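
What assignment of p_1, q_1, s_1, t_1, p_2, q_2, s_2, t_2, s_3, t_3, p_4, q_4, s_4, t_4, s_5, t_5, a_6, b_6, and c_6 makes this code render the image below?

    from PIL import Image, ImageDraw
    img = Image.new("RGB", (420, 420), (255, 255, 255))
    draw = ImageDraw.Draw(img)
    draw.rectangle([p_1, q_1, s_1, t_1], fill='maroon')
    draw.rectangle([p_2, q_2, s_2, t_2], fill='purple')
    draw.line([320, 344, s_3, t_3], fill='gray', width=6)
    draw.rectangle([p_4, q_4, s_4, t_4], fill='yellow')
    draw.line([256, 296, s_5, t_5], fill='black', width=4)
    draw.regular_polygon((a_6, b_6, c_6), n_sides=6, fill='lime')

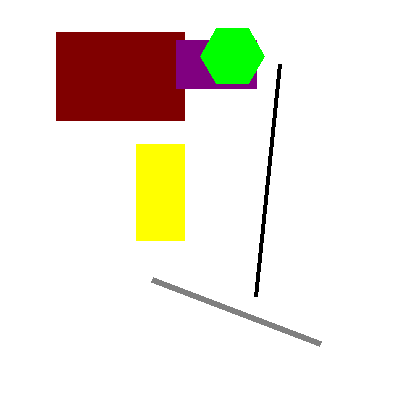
p_1 = 56, q_1 = 32, s_1 = 184, t_1 = 120, p_2 = 176, q_2 = 40, s_2 = 256, t_2 = 88, s_3 = 152, t_3 = 280, p_4 = 136, q_4 = 144, s_4 = 184, t_4 = 240, s_5 = 280, t_5 = 64, a_6 = 232, b_6 = 56, c_6 = 32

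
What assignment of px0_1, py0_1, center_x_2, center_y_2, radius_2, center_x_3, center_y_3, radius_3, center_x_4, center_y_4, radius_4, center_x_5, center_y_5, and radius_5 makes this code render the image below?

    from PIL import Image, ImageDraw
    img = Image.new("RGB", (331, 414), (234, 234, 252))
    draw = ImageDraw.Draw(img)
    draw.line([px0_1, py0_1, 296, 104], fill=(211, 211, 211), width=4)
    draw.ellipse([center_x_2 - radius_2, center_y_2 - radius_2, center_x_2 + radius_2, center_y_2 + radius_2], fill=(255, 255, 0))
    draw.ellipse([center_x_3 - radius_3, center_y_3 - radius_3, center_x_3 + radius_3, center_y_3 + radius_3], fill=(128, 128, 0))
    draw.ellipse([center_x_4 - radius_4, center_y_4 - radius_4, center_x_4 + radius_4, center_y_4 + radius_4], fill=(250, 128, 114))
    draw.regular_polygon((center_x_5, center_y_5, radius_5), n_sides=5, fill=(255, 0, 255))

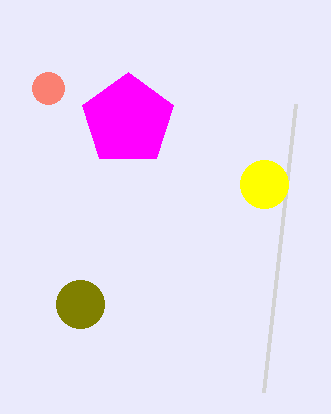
px0_1 = 264
py0_1 = 392
center_x_2 = 264
center_y_2 = 184
radius_2 = 24
center_x_3 = 80
center_y_3 = 304
radius_3 = 24
center_x_4 = 48
center_y_4 = 88
radius_4 = 16
center_x_5 = 128
center_y_5 = 120
radius_5 = 48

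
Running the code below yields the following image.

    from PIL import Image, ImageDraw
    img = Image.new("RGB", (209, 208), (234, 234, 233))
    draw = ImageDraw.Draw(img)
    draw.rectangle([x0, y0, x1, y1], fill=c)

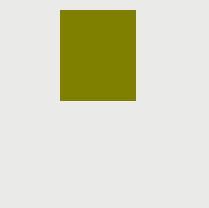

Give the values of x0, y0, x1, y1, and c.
x0 = 60
y0 = 10
x1 = 135
y1 = 100
c = 'olive'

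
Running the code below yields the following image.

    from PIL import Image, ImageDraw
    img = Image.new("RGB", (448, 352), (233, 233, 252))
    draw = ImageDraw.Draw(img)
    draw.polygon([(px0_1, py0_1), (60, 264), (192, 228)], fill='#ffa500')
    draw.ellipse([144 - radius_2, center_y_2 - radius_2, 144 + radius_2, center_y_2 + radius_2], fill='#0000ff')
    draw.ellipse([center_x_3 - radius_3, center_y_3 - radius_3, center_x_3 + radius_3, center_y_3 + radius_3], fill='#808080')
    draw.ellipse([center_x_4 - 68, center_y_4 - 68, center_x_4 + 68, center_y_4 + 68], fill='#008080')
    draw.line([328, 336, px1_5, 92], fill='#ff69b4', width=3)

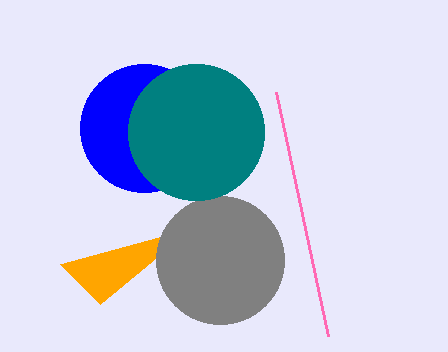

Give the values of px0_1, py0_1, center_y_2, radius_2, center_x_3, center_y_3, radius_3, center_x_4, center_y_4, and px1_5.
px0_1 = 100; py0_1 = 304; center_y_2 = 128; radius_2 = 64; center_x_3 = 220; center_y_3 = 260; radius_3 = 64; center_x_4 = 196; center_y_4 = 132; px1_5 = 276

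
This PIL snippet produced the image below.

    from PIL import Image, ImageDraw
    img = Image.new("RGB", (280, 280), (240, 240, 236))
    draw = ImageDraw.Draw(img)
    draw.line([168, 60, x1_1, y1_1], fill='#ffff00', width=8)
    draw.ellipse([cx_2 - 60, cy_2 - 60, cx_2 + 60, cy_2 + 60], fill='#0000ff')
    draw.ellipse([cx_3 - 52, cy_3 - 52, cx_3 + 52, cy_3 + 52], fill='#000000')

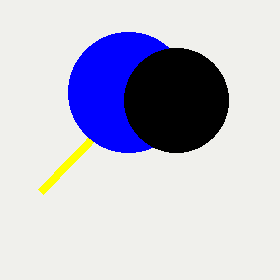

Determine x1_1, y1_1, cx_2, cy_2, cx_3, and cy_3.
x1_1 = 40, y1_1 = 192, cx_2 = 128, cy_2 = 92, cx_3 = 176, cy_3 = 100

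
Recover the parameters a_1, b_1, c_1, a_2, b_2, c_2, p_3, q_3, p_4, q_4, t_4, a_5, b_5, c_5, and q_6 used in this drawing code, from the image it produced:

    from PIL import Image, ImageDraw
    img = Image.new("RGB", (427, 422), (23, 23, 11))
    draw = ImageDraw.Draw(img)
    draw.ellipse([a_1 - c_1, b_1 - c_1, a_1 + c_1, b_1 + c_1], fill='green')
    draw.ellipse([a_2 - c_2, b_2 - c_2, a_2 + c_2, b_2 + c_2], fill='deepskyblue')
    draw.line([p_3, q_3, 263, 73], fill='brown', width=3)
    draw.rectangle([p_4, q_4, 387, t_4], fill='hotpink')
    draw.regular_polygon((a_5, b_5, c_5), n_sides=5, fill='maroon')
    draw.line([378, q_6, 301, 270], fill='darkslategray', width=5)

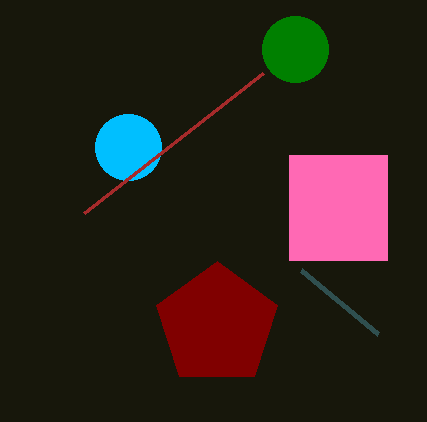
a_1 = 295, b_1 = 49, c_1 = 33, a_2 = 128, b_2 = 147, c_2 = 33, p_3 = 84, q_3 = 213, p_4 = 289, q_4 = 155, t_4 = 260, a_5 = 217, b_5 = 325, c_5 = 64, q_6 = 334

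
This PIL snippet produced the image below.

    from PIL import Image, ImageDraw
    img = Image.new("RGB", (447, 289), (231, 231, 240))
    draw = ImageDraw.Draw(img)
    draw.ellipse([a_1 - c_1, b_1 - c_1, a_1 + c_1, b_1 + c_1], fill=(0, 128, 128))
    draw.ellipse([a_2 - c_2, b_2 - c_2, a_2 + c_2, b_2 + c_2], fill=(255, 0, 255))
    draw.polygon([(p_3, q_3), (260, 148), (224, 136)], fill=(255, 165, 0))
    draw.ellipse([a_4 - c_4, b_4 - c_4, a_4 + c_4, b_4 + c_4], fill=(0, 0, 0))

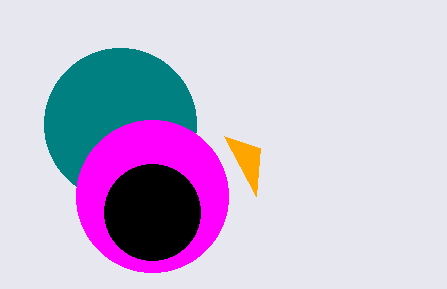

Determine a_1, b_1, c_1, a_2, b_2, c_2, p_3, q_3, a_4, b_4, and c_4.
a_1 = 120
b_1 = 124
c_1 = 76
a_2 = 152
b_2 = 196
c_2 = 76
p_3 = 256
q_3 = 196
a_4 = 152
b_4 = 212
c_4 = 48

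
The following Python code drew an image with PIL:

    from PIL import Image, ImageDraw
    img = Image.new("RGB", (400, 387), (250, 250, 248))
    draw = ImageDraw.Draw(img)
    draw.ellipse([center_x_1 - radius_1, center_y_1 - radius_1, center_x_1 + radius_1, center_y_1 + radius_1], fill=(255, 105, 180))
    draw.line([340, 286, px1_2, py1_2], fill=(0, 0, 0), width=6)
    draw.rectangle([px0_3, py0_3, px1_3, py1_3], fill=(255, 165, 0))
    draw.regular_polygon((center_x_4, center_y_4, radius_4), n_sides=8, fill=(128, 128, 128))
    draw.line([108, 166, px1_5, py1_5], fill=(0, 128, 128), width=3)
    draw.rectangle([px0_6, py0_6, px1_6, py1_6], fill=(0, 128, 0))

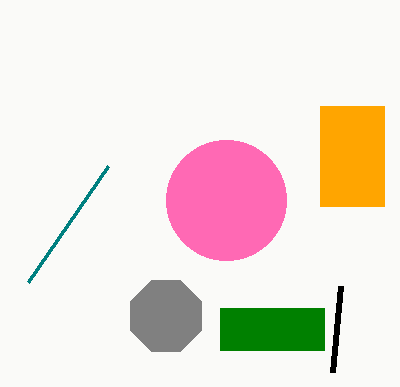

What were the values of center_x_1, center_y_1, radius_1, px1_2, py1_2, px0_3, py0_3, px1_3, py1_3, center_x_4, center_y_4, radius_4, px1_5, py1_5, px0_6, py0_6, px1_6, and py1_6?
center_x_1 = 226, center_y_1 = 200, radius_1 = 60, px1_2 = 332, py1_2 = 372, px0_3 = 320, py0_3 = 106, px1_3 = 384, py1_3 = 206, center_x_4 = 166, center_y_4 = 316, radius_4 = 38, px1_5 = 28, py1_5 = 282, px0_6 = 220, py0_6 = 308, px1_6 = 324, py1_6 = 350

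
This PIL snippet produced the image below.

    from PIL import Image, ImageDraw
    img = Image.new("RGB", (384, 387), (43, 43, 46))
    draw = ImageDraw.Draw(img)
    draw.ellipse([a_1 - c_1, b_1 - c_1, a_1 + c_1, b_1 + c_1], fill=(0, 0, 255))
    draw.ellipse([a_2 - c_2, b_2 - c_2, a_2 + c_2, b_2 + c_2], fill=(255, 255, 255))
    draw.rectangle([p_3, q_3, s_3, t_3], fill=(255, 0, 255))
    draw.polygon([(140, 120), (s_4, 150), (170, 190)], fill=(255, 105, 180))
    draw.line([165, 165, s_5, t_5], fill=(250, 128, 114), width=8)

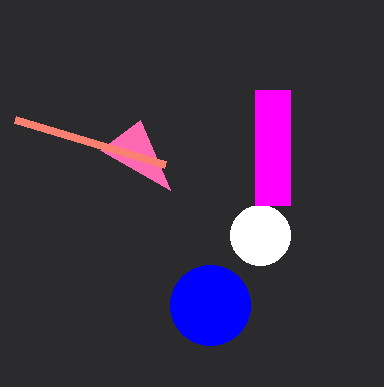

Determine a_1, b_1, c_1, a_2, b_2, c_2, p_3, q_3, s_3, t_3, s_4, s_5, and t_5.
a_1 = 210
b_1 = 305
c_1 = 40
a_2 = 260
b_2 = 235
c_2 = 30
p_3 = 255
q_3 = 90
s_3 = 290
t_3 = 205
s_4 = 100
s_5 = 15
t_5 = 120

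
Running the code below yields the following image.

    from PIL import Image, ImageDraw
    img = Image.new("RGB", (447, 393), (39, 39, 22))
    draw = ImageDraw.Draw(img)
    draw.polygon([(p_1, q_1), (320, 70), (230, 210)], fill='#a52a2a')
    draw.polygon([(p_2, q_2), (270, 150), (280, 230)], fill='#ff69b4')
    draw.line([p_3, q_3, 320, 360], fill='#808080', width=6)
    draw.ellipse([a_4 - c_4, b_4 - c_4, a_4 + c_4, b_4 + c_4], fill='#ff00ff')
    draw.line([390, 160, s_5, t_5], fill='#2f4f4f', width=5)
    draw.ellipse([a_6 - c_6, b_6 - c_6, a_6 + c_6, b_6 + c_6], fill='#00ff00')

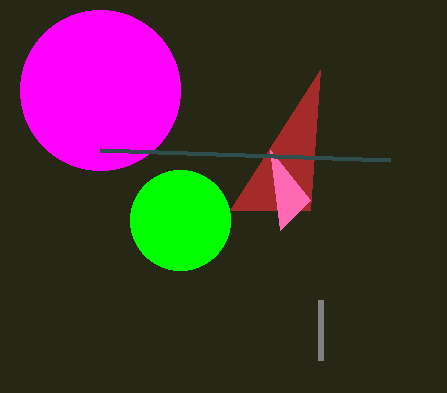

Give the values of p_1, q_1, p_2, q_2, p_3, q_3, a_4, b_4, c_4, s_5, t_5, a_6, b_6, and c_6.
p_1 = 310, q_1 = 210, p_2 = 310, q_2 = 200, p_3 = 320, q_3 = 300, a_4 = 100, b_4 = 90, c_4 = 80, s_5 = 100, t_5 = 150, a_6 = 180, b_6 = 220, c_6 = 50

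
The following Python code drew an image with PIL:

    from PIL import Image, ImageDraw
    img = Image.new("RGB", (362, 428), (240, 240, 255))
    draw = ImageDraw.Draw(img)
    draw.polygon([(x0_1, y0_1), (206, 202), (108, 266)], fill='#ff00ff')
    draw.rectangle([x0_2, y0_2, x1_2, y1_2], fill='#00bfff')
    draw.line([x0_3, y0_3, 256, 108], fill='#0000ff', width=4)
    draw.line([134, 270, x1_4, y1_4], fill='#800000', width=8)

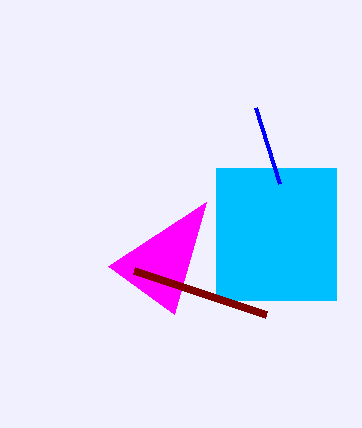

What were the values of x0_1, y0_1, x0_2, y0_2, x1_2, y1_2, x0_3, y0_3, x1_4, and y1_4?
x0_1 = 174
y0_1 = 314
x0_2 = 216
y0_2 = 168
x1_2 = 336
y1_2 = 300
x0_3 = 280
y0_3 = 184
x1_4 = 266
y1_4 = 314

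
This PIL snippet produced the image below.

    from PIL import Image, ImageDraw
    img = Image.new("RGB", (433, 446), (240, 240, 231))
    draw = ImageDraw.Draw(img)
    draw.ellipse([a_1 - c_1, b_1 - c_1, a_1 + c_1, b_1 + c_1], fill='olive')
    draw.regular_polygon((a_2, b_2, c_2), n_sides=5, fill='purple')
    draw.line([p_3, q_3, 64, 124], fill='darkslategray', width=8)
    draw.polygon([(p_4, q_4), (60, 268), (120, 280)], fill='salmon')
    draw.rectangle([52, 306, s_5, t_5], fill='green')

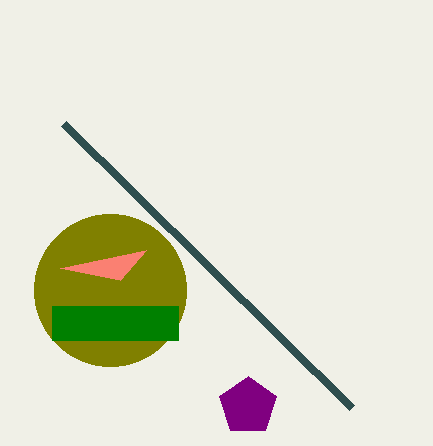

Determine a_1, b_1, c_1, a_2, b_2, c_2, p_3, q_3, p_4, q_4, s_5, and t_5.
a_1 = 110, b_1 = 290, c_1 = 76, a_2 = 248, b_2 = 406, c_2 = 30, p_3 = 352, q_3 = 408, p_4 = 146, q_4 = 250, s_5 = 178, t_5 = 340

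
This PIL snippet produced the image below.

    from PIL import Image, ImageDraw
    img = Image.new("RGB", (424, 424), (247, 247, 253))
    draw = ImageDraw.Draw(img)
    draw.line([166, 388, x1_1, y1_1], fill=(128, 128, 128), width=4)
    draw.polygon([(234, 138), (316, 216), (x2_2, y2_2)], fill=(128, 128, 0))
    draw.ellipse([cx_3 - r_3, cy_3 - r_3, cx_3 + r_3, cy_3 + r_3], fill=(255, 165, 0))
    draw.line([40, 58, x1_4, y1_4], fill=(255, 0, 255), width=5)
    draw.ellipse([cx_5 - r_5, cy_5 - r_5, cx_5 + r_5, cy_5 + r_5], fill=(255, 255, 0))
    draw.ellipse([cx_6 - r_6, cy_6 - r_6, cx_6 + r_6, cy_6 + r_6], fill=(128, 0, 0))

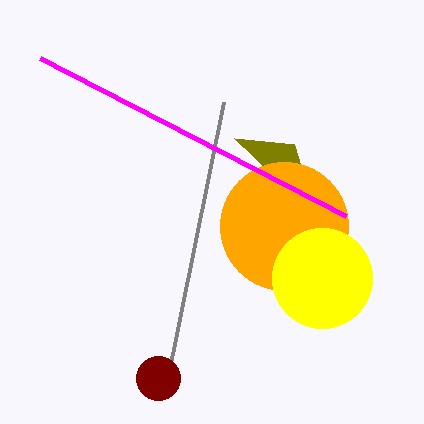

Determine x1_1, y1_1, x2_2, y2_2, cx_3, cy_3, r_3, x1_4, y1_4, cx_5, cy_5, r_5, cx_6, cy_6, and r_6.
x1_1 = 224, y1_1 = 102, x2_2 = 294, y2_2 = 144, cx_3 = 284, cy_3 = 226, r_3 = 64, x1_4 = 346, y1_4 = 216, cx_5 = 322, cy_5 = 278, r_5 = 50, cx_6 = 158, cy_6 = 378, r_6 = 22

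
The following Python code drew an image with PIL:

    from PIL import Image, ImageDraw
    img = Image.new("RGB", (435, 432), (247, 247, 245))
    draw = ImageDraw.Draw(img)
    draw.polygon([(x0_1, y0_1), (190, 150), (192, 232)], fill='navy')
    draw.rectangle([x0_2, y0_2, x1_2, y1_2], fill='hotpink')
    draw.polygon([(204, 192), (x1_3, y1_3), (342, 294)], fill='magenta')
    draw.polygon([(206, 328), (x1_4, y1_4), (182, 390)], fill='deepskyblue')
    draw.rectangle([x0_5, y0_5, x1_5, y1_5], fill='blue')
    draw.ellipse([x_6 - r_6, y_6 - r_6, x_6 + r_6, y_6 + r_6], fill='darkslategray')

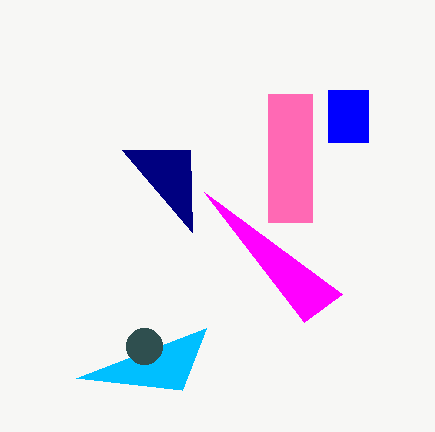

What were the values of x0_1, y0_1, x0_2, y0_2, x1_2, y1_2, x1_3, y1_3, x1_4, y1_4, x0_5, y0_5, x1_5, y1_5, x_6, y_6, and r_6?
x0_1 = 122
y0_1 = 150
x0_2 = 268
y0_2 = 94
x1_2 = 312
y1_2 = 222
x1_3 = 304
y1_3 = 322
x1_4 = 76
y1_4 = 378
x0_5 = 328
y0_5 = 90
x1_5 = 368
y1_5 = 142
x_6 = 144
y_6 = 346
r_6 = 18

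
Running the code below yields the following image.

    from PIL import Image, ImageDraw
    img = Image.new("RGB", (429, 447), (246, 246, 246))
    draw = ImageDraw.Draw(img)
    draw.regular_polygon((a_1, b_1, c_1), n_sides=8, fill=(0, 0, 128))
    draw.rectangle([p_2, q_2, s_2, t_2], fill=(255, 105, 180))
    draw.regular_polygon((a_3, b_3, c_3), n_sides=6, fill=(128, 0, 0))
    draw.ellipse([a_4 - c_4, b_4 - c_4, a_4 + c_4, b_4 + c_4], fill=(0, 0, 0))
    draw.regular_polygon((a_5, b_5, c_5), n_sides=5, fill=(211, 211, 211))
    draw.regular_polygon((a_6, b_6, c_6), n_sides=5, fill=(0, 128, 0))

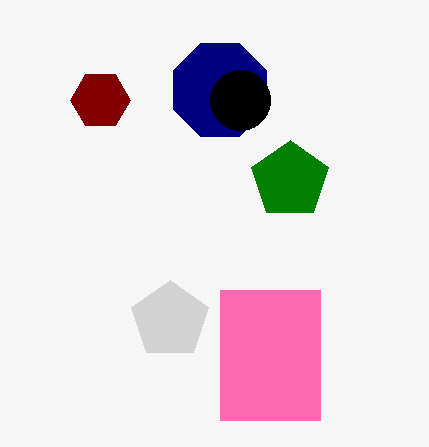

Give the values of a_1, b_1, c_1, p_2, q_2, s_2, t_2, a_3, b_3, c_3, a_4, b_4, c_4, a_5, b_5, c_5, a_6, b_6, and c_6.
a_1 = 220
b_1 = 90
c_1 = 50
p_2 = 220
q_2 = 290
s_2 = 320
t_2 = 420
a_3 = 100
b_3 = 100
c_3 = 30
a_4 = 240
b_4 = 100
c_4 = 30
a_5 = 170
b_5 = 320
c_5 = 40
a_6 = 290
b_6 = 180
c_6 = 40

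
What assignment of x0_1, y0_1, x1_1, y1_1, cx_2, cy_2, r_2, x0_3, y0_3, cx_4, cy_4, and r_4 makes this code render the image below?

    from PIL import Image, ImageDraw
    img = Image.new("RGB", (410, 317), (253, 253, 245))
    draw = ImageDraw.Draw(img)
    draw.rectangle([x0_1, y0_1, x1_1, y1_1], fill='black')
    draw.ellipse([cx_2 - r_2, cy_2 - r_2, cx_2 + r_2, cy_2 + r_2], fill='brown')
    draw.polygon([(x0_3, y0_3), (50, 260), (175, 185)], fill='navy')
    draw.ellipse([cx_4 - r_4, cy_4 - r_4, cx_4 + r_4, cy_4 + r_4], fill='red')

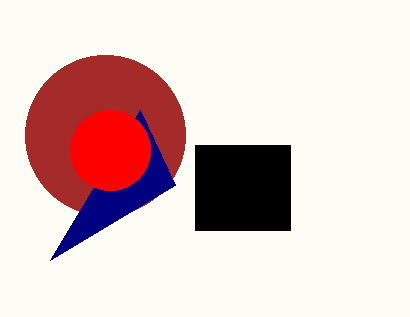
x0_1 = 195, y0_1 = 145, x1_1 = 290, y1_1 = 230, cx_2 = 105, cy_2 = 135, r_2 = 80, x0_3 = 140, y0_3 = 110, cx_4 = 110, cy_4 = 150, r_4 = 40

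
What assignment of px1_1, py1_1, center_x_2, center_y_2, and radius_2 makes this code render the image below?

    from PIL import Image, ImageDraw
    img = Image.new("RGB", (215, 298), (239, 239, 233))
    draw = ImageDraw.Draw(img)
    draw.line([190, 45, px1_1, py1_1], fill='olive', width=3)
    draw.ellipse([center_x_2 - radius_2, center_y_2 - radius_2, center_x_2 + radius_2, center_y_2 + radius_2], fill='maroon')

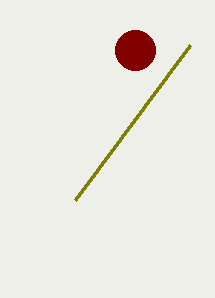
px1_1 = 75
py1_1 = 200
center_x_2 = 135
center_y_2 = 50
radius_2 = 20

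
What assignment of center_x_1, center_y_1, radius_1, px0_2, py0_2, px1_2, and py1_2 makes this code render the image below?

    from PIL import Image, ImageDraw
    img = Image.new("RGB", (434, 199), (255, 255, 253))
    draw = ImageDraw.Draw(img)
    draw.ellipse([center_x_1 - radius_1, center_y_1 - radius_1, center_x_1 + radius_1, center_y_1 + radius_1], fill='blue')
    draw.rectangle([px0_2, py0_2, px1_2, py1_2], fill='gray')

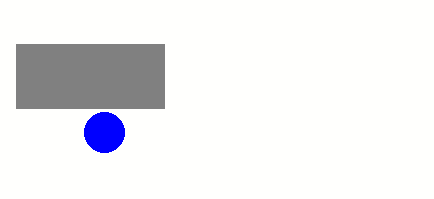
center_x_1 = 104
center_y_1 = 132
radius_1 = 20
px0_2 = 16
py0_2 = 44
px1_2 = 164
py1_2 = 108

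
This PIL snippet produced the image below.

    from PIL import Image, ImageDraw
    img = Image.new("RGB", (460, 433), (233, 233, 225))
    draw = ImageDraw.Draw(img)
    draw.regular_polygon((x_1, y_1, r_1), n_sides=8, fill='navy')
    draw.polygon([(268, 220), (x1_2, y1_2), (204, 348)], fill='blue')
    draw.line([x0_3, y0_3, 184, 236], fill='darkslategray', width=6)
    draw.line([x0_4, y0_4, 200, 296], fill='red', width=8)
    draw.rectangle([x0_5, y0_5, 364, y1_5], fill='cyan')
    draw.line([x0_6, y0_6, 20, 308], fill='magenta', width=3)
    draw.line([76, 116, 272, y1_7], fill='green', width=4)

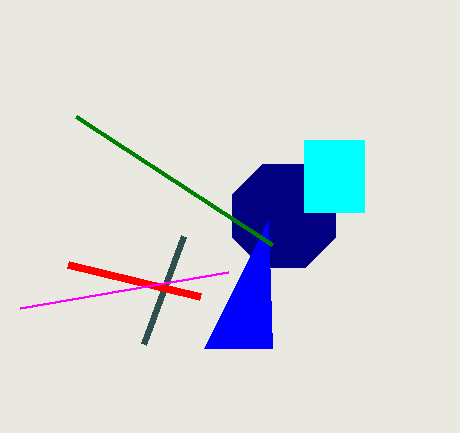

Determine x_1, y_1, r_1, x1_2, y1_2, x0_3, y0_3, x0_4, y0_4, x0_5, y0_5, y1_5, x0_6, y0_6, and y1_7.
x_1 = 284; y_1 = 216; r_1 = 56; x1_2 = 272; y1_2 = 348; x0_3 = 144; y0_3 = 344; x0_4 = 68; y0_4 = 264; x0_5 = 304; y0_5 = 140; y1_5 = 212; x0_6 = 228; y0_6 = 272; y1_7 = 244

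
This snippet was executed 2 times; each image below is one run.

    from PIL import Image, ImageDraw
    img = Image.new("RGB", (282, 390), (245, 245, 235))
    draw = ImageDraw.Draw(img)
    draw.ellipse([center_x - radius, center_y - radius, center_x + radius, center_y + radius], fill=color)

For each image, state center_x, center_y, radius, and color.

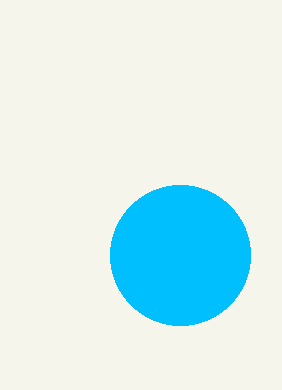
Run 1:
center_x = 180, center_y = 255, radius = 70, color = 'deepskyblue'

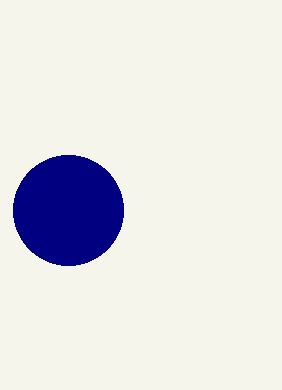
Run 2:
center_x = 68
center_y = 210
radius = 55
color = 'navy'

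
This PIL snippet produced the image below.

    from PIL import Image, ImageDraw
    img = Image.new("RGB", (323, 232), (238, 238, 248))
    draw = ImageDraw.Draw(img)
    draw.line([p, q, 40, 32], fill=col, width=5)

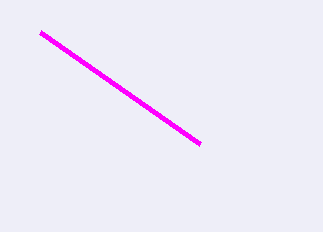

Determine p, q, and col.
p = 200, q = 144, col = 'magenta'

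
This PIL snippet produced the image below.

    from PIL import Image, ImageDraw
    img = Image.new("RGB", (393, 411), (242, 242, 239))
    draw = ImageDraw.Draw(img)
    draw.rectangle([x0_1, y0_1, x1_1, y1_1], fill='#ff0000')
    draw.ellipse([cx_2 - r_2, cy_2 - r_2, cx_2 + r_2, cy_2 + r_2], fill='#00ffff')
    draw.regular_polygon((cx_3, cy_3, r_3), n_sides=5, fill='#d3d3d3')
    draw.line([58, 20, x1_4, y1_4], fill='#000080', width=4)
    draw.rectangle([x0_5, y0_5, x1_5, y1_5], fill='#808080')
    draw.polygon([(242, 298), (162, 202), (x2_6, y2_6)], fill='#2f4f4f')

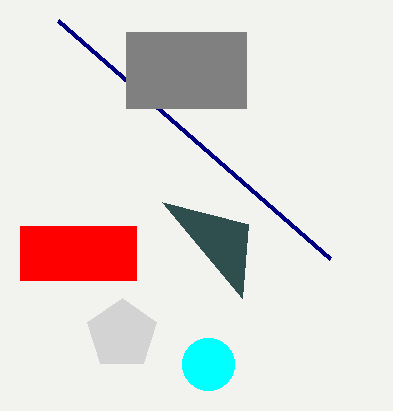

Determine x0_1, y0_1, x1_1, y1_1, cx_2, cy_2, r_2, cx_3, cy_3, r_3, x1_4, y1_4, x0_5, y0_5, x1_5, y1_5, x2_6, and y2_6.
x0_1 = 20; y0_1 = 226; x1_1 = 136; y1_1 = 280; cx_2 = 208; cy_2 = 364; r_2 = 26; cx_3 = 122; cy_3 = 334; r_3 = 36; x1_4 = 330; y1_4 = 258; x0_5 = 126; y0_5 = 32; x1_5 = 246; y1_5 = 108; x2_6 = 248; y2_6 = 224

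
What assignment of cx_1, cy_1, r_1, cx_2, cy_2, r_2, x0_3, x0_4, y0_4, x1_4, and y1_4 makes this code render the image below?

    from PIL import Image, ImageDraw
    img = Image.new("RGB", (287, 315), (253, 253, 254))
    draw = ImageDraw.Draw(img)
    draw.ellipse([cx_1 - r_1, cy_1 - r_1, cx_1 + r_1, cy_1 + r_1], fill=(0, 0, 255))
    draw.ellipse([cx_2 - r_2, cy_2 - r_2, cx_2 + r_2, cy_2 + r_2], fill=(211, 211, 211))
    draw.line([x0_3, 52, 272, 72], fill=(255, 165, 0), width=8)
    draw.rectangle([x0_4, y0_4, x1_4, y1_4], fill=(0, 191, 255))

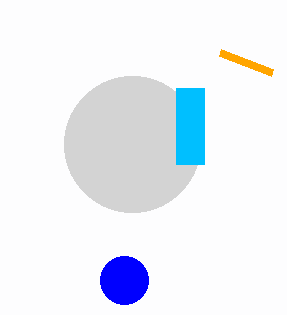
cx_1 = 124, cy_1 = 280, r_1 = 24, cx_2 = 132, cy_2 = 144, r_2 = 68, x0_3 = 220, x0_4 = 176, y0_4 = 88, x1_4 = 204, y1_4 = 164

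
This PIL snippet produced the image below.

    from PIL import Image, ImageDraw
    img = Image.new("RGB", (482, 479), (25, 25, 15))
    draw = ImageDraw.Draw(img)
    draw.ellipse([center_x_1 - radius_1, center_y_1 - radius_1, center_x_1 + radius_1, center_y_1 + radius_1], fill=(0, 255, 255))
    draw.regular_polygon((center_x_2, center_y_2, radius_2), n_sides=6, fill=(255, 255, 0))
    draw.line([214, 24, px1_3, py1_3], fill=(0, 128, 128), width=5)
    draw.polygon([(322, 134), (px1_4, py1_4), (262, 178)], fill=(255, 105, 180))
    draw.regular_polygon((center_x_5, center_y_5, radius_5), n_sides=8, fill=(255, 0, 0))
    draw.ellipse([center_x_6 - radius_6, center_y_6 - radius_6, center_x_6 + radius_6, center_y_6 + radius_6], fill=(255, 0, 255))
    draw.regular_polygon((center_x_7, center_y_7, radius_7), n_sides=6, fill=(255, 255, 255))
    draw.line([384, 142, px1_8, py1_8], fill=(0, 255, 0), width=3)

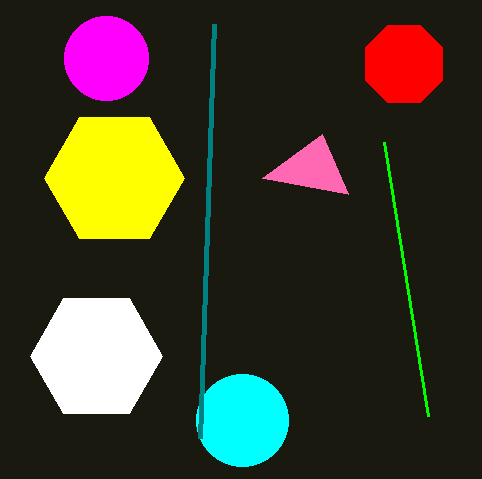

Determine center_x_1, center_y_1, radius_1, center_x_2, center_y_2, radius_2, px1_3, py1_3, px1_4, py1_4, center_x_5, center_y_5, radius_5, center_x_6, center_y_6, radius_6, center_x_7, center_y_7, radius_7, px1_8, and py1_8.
center_x_1 = 242; center_y_1 = 420; radius_1 = 46; center_x_2 = 114; center_y_2 = 178; radius_2 = 70; px1_3 = 200; py1_3 = 438; px1_4 = 348; py1_4 = 194; center_x_5 = 404; center_y_5 = 64; radius_5 = 42; center_x_6 = 106; center_y_6 = 58; radius_6 = 42; center_x_7 = 96; center_y_7 = 356; radius_7 = 66; px1_8 = 428; py1_8 = 416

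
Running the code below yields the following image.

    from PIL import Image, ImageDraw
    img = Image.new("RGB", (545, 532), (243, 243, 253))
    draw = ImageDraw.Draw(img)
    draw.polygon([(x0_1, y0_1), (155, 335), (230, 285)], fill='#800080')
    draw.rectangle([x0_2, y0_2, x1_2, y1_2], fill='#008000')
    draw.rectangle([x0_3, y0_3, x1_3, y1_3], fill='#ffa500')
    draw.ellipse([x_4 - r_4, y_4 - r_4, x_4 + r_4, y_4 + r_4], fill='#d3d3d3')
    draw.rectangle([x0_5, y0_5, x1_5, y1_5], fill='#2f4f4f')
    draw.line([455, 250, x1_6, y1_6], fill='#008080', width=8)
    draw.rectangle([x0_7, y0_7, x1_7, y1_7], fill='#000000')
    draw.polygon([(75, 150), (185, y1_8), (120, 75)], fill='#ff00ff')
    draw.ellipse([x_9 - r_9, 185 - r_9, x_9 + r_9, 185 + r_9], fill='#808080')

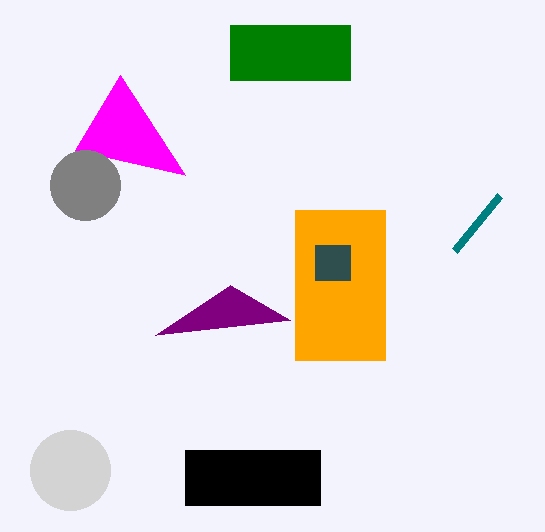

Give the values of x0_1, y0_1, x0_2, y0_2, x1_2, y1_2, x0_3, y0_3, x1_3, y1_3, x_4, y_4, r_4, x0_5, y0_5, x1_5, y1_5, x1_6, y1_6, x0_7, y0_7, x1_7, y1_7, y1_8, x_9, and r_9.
x0_1 = 290, y0_1 = 320, x0_2 = 230, y0_2 = 25, x1_2 = 350, y1_2 = 80, x0_3 = 295, y0_3 = 210, x1_3 = 385, y1_3 = 360, x_4 = 70, y_4 = 470, r_4 = 40, x0_5 = 315, y0_5 = 245, x1_5 = 350, y1_5 = 280, x1_6 = 500, y1_6 = 195, x0_7 = 185, y0_7 = 450, x1_7 = 320, y1_7 = 505, y1_8 = 175, x_9 = 85, r_9 = 35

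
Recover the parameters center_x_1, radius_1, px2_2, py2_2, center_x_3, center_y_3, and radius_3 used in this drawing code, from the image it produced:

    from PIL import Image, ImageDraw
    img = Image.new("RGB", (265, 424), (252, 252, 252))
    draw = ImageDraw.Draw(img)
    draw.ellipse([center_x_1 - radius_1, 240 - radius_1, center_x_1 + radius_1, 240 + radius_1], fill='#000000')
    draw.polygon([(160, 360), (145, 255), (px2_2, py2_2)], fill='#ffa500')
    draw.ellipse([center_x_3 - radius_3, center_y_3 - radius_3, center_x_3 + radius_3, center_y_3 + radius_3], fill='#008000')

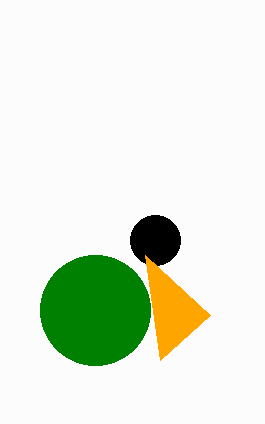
center_x_1 = 155; radius_1 = 25; px2_2 = 210; py2_2 = 315; center_x_3 = 95; center_y_3 = 310; radius_3 = 55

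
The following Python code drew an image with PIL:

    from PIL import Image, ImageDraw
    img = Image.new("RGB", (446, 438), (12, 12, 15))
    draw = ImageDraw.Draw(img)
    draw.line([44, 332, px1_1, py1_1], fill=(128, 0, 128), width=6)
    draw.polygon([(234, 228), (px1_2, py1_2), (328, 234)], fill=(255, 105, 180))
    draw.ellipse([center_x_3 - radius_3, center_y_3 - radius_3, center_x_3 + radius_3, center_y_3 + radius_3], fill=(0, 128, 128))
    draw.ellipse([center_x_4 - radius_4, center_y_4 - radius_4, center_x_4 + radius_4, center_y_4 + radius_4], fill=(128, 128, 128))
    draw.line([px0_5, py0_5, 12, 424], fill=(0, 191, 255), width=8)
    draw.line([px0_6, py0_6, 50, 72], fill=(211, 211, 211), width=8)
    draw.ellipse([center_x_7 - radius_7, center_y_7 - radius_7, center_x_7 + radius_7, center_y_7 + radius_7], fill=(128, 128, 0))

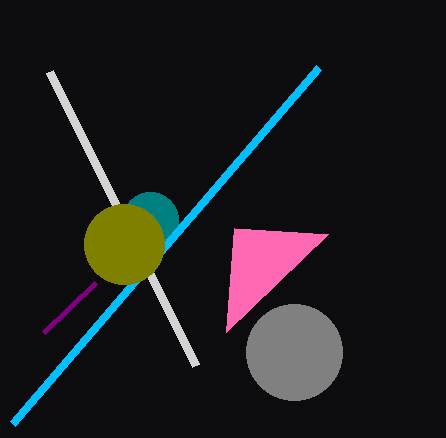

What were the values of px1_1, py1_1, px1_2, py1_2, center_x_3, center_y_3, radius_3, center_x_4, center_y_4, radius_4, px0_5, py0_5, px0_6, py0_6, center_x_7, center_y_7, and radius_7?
px1_1 = 96, py1_1 = 282, px1_2 = 226, py1_2 = 332, center_x_3 = 150, center_y_3 = 220, radius_3 = 28, center_x_4 = 294, center_y_4 = 352, radius_4 = 48, px0_5 = 318, py0_5 = 68, px0_6 = 196, py0_6 = 366, center_x_7 = 124, center_y_7 = 244, radius_7 = 40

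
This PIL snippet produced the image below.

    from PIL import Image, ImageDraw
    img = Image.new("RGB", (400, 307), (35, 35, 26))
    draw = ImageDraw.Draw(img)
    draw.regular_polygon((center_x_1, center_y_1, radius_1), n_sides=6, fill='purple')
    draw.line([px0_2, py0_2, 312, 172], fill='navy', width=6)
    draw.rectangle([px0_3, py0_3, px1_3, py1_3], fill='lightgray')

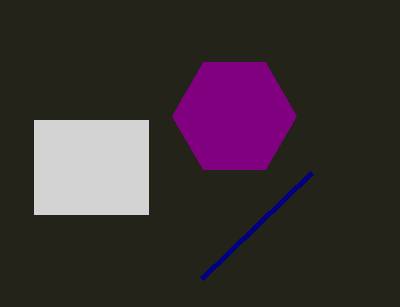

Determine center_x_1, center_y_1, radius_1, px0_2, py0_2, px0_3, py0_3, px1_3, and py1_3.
center_x_1 = 234
center_y_1 = 116
radius_1 = 62
px0_2 = 202
py0_2 = 278
px0_3 = 34
py0_3 = 120
px1_3 = 148
py1_3 = 214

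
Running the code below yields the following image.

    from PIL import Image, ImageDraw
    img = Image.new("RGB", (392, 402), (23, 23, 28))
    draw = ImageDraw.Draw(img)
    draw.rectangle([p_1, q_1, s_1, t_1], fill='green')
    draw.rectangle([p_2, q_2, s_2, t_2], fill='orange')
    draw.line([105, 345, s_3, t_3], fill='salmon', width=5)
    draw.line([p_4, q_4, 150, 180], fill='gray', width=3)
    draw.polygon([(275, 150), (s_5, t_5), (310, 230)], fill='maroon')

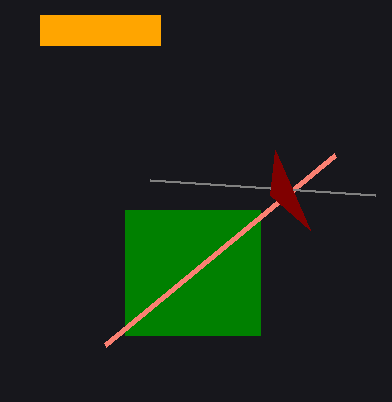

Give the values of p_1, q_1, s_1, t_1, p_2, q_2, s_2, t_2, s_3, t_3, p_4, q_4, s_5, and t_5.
p_1 = 125; q_1 = 210; s_1 = 260; t_1 = 335; p_2 = 40; q_2 = 15; s_2 = 160; t_2 = 45; s_3 = 335; t_3 = 155; p_4 = 375; q_4 = 195; s_5 = 270; t_5 = 195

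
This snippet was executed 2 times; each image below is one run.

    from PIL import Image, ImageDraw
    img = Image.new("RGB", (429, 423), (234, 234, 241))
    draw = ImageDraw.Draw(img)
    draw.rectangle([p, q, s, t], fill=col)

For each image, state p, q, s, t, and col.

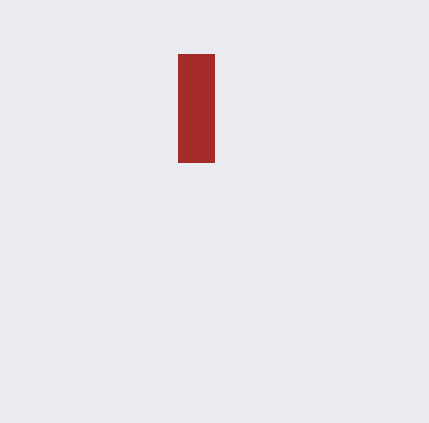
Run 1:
p = 178
q = 54
s = 214
t = 162
col = 'brown'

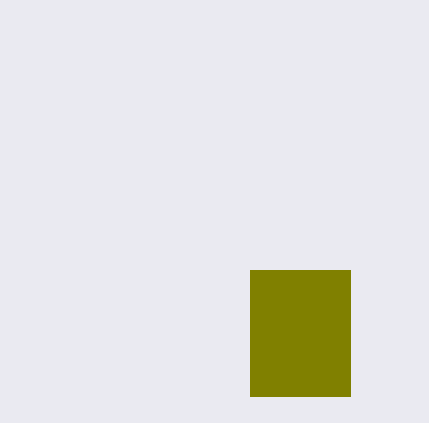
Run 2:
p = 250
q = 270
s = 350
t = 396
col = 'olive'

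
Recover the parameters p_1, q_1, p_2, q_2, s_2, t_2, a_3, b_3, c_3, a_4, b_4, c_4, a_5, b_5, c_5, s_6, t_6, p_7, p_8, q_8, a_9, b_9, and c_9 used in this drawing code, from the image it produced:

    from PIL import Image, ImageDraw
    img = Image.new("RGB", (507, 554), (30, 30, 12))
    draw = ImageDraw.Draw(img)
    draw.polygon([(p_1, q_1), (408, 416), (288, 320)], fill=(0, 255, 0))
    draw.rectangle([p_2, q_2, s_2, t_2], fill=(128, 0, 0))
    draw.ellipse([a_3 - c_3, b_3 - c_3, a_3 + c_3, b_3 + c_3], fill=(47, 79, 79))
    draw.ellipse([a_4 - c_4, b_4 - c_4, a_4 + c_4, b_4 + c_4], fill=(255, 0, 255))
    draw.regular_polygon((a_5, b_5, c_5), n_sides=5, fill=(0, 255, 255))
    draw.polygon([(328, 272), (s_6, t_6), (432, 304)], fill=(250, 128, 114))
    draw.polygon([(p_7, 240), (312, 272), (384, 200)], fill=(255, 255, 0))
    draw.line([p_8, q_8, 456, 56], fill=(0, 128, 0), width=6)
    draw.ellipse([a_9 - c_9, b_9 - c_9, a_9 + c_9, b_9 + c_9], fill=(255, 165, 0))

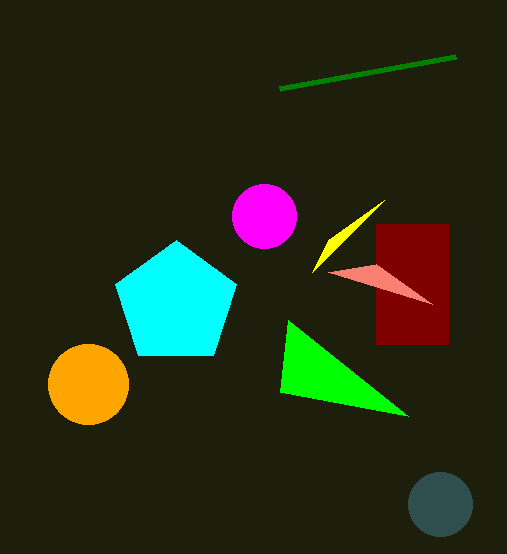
p_1 = 280, q_1 = 392, p_2 = 376, q_2 = 224, s_2 = 448, t_2 = 344, a_3 = 440, b_3 = 504, c_3 = 32, a_4 = 264, b_4 = 216, c_4 = 32, a_5 = 176, b_5 = 304, c_5 = 64, s_6 = 376, t_6 = 264, p_7 = 328, p_8 = 280, q_8 = 88, a_9 = 88, b_9 = 384, c_9 = 40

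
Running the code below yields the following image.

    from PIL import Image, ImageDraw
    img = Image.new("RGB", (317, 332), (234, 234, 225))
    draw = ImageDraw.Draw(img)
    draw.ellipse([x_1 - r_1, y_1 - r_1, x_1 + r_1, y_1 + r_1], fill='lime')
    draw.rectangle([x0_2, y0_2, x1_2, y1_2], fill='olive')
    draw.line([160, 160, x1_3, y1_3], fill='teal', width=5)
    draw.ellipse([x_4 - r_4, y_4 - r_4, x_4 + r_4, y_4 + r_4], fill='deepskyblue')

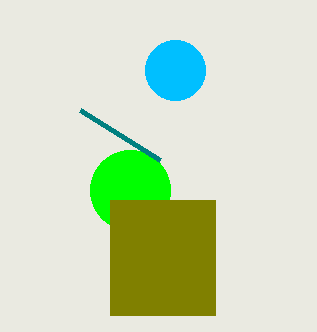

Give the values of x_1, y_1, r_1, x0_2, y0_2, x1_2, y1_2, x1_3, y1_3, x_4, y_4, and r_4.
x_1 = 130
y_1 = 190
r_1 = 40
x0_2 = 110
y0_2 = 200
x1_2 = 215
y1_2 = 315
x1_3 = 80
y1_3 = 110
x_4 = 175
y_4 = 70
r_4 = 30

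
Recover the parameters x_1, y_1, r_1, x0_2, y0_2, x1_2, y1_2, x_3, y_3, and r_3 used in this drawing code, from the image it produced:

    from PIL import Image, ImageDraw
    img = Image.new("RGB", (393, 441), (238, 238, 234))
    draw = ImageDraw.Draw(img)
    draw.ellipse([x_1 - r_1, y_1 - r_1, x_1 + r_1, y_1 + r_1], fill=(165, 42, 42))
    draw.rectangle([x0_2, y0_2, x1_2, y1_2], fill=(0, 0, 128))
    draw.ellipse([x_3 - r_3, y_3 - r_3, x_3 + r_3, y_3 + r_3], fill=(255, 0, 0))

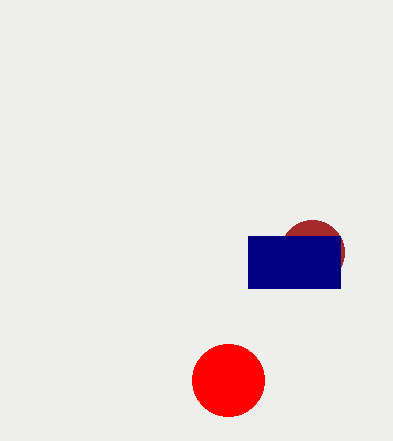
x_1 = 312; y_1 = 252; r_1 = 32; x0_2 = 248; y0_2 = 236; x1_2 = 340; y1_2 = 288; x_3 = 228; y_3 = 380; r_3 = 36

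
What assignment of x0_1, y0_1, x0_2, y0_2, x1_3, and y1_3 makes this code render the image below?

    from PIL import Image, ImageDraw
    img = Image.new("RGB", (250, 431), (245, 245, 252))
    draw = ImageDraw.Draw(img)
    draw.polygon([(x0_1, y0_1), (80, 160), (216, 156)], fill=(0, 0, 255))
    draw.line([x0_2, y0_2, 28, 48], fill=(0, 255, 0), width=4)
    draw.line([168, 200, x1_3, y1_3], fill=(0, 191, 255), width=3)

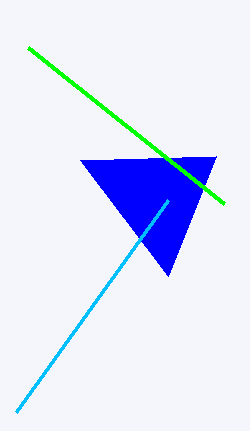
x0_1 = 168
y0_1 = 276
x0_2 = 224
y0_2 = 204
x1_3 = 16
y1_3 = 412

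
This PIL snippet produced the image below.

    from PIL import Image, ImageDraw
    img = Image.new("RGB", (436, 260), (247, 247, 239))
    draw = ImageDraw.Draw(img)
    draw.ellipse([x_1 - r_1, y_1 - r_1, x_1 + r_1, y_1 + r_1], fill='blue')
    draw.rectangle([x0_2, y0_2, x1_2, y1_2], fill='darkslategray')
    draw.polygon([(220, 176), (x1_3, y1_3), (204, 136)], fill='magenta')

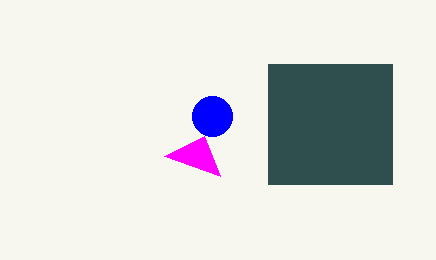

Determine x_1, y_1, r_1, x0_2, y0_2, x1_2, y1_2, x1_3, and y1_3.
x_1 = 212, y_1 = 116, r_1 = 20, x0_2 = 268, y0_2 = 64, x1_2 = 392, y1_2 = 184, x1_3 = 164, y1_3 = 156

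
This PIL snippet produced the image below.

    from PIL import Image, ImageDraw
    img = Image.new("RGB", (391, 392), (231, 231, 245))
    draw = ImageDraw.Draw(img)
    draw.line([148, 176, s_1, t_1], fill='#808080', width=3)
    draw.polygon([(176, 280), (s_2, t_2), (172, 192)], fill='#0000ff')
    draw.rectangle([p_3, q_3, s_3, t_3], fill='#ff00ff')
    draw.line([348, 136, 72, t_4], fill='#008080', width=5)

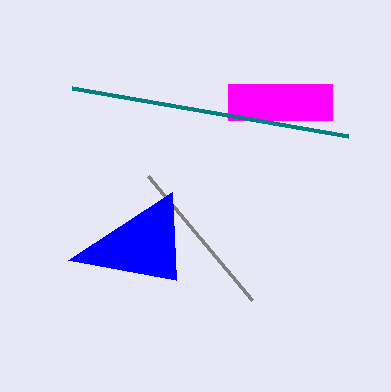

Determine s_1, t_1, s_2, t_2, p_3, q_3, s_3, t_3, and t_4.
s_1 = 252; t_1 = 300; s_2 = 68; t_2 = 260; p_3 = 228; q_3 = 84; s_3 = 332; t_3 = 120; t_4 = 88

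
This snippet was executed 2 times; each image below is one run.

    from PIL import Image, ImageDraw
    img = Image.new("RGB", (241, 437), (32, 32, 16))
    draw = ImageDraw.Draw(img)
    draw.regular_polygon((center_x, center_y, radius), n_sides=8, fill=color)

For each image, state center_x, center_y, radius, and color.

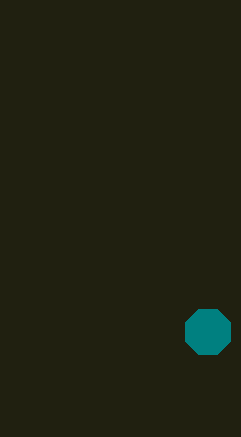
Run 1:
center_x = 208
center_y = 332
radius = 24
color = 'teal'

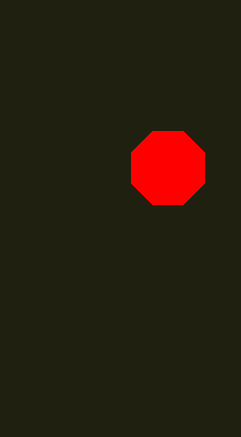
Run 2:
center_x = 168; center_y = 168; radius = 40; color = 'red'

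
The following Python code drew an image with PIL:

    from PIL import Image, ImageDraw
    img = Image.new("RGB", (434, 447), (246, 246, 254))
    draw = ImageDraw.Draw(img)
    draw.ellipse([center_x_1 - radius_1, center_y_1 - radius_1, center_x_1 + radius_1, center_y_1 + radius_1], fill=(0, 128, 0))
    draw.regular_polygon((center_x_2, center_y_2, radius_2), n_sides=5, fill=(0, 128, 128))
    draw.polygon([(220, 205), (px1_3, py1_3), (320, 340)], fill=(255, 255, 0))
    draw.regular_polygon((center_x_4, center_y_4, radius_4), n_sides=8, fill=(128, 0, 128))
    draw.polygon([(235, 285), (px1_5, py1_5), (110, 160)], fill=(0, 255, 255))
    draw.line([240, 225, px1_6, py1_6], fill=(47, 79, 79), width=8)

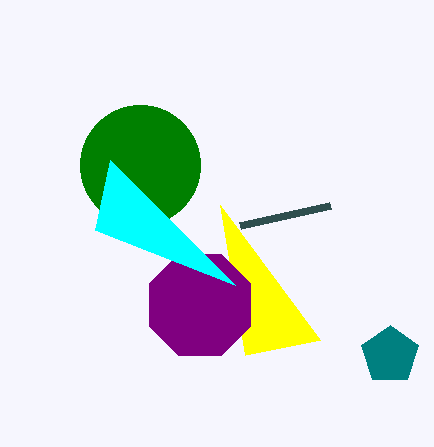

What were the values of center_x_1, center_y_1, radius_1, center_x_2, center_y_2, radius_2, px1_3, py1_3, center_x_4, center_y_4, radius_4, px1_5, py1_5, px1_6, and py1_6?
center_x_1 = 140
center_y_1 = 165
radius_1 = 60
center_x_2 = 390
center_y_2 = 355
radius_2 = 30
px1_3 = 245
py1_3 = 355
center_x_4 = 200
center_y_4 = 305
radius_4 = 55
px1_5 = 95
py1_5 = 230
px1_6 = 330
py1_6 = 205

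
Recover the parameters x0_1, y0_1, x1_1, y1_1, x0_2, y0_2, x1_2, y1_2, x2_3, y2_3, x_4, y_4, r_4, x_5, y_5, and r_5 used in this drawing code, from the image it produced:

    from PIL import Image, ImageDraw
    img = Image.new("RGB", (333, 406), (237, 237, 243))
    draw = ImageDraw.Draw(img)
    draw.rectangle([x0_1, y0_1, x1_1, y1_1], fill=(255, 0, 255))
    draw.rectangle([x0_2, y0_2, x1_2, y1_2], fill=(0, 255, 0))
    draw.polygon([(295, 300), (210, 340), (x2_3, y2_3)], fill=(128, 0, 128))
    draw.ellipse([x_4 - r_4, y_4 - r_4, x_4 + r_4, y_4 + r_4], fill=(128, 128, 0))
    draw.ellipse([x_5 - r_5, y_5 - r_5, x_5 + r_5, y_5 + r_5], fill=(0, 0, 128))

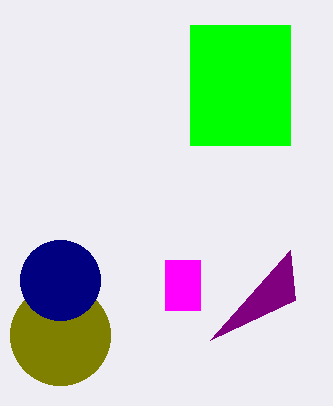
x0_1 = 165; y0_1 = 260; x1_1 = 200; y1_1 = 310; x0_2 = 190; y0_2 = 25; x1_2 = 290; y1_2 = 145; x2_3 = 290; y2_3 = 250; x_4 = 60; y_4 = 335; r_4 = 50; x_5 = 60; y_5 = 280; r_5 = 40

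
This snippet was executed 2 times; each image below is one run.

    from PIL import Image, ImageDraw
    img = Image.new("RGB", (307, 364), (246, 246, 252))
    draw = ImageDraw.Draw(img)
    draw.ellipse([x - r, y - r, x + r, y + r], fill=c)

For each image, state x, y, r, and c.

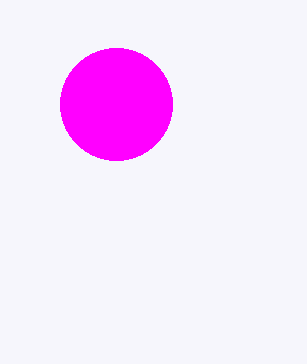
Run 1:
x = 116, y = 104, r = 56, c = 'magenta'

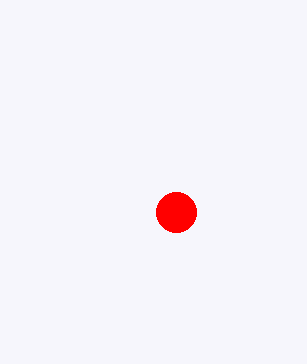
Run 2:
x = 176
y = 212
r = 20
c = 'red'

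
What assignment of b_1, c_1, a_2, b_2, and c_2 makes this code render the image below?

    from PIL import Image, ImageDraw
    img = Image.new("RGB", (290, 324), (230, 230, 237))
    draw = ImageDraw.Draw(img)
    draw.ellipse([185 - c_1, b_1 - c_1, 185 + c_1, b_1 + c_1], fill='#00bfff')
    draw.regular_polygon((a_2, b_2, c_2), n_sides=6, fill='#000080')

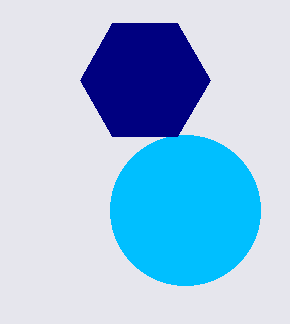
b_1 = 210, c_1 = 75, a_2 = 145, b_2 = 80, c_2 = 65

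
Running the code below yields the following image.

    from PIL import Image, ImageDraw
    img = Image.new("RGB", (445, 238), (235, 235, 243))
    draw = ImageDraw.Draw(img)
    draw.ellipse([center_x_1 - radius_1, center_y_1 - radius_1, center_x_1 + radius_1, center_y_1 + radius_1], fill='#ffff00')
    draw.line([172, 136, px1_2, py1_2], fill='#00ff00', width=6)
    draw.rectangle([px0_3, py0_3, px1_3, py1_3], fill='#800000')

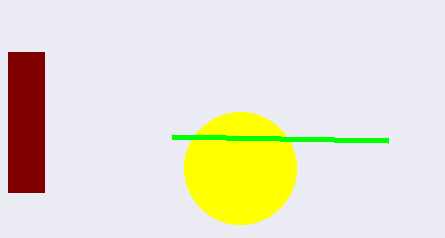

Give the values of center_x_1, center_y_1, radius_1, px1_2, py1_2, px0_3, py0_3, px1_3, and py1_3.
center_x_1 = 240; center_y_1 = 168; radius_1 = 56; px1_2 = 388; py1_2 = 140; px0_3 = 8; py0_3 = 52; px1_3 = 44; py1_3 = 192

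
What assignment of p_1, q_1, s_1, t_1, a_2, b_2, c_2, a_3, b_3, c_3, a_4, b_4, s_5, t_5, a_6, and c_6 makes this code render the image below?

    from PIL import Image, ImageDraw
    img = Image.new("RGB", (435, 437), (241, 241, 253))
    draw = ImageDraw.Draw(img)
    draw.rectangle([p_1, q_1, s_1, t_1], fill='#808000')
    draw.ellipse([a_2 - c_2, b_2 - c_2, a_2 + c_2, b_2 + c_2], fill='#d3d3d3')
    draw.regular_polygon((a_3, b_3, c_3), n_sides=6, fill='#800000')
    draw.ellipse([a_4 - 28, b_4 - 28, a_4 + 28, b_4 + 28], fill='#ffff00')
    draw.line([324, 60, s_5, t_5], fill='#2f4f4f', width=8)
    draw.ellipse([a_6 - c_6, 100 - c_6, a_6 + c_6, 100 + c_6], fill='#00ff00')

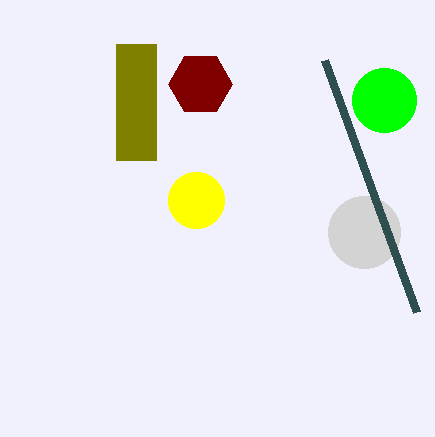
p_1 = 116, q_1 = 44, s_1 = 156, t_1 = 160, a_2 = 364, b_2 = 232, c_2 = 36, a_3 = 200, b_3 = 84, c_3 = 32, a_4 = 196, b_4 = 200, s_5 = 416, t_5 = 312, a_6 = 384, c_6 = 32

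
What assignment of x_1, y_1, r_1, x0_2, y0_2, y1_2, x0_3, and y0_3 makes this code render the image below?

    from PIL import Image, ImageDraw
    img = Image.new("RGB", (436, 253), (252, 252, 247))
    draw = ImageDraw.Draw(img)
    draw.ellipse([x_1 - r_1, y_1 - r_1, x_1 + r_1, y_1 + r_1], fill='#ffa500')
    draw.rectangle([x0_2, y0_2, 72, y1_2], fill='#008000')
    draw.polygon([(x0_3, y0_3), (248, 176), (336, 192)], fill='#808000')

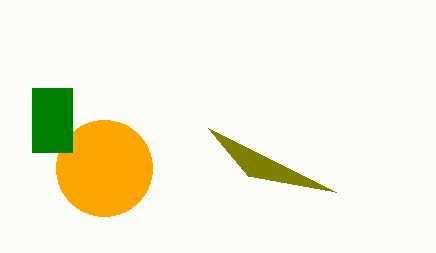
x_1 = 104; y_1 = 168; r_1 = 48; x0_2 = 32; y0_2 = 88; y1_2 = 152; x0_3 = 208; y0_3 = 128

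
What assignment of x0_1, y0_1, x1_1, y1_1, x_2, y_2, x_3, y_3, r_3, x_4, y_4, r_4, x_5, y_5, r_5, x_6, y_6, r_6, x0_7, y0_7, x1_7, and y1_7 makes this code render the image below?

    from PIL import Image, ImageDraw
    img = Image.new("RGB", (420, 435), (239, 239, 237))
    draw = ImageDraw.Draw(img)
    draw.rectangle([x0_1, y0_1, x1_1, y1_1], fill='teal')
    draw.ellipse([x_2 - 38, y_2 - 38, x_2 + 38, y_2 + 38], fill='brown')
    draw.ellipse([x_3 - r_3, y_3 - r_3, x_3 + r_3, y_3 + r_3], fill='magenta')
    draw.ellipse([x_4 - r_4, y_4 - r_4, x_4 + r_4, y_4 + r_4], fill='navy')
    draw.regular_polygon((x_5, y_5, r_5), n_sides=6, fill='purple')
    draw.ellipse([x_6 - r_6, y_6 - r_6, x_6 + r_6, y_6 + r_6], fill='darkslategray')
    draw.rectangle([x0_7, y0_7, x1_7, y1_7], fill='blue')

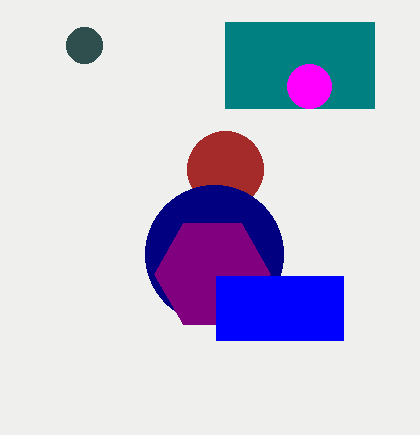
x0_1 = 225, y0_1 = 22, x1_1 = 374, y1_1 = 108, x_2 = 225, y_2 = 169, x_3 = 309, y_3 = 86, r_3 = 22, x_4 = 214, y_4 = 254, r_4 = 69, x_5 = 212, y_5 = 274, r_5 = 58, x_6 = 84, y_6 = 45, r_6 = 18, x0_7 = 216, y0_7 = 276, x1_7 = 343, y1_7 = 340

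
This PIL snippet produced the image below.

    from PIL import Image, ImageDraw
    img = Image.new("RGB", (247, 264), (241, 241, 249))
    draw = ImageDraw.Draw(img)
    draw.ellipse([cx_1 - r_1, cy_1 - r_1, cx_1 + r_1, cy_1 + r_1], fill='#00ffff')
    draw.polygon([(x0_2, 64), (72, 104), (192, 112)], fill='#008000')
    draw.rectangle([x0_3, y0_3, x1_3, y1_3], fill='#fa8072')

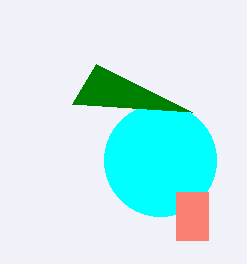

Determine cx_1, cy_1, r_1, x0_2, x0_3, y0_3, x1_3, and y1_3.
cx_1 = 160
cy_1 = 160
r_1 = 56
x0_2 = 96
x0_3 = 176
y0_3 = 192
x1_3 = 208
y1_3 = 240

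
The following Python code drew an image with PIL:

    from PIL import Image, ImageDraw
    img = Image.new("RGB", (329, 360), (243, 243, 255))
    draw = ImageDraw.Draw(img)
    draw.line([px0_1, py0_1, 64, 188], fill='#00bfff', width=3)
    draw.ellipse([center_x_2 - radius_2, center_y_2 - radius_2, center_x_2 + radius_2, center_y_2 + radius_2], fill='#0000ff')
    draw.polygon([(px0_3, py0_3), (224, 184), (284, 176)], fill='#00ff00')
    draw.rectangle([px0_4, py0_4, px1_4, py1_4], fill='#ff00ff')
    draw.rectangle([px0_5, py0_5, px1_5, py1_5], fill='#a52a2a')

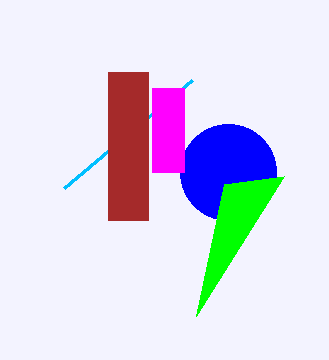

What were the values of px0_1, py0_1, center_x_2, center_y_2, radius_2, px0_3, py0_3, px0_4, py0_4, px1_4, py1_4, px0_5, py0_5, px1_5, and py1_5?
px0_1 = 192; py0_1 = 80; center_x_2 = 228; center_y_2 = 172; radius_2 = 48; px0_3 = 196; py0_3 = 316; px0_4 = 152; py0_4 = 88; px1_4 = 184; py1_4 = 172; px0_5 = 108; py0_5 = 72; px1_5 = 148; py1_5 = 220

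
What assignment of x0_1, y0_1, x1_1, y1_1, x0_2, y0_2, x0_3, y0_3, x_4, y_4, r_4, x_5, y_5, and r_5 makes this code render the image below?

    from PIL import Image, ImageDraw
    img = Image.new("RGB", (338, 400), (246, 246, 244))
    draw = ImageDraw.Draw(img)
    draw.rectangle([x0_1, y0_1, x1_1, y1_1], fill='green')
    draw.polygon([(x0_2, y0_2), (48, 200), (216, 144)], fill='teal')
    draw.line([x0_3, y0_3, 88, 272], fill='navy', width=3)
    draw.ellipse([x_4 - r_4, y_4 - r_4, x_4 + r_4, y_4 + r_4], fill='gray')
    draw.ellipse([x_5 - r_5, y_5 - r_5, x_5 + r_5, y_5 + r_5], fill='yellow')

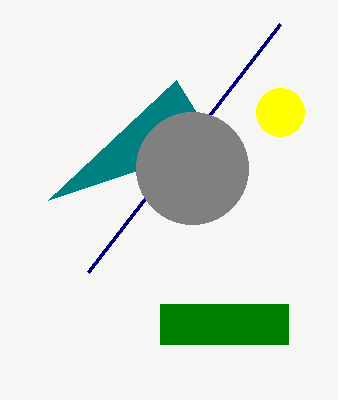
x0_1 = 160; y0_1 = 304; x1_1 = 288; y1_1 = 344; x0_2 = 176; y0_2 = 80; x0_3 = 280; y0_3 = 24; x_4 = 192; y_4 = 168; r_4 = 56; x_5 = 280; y_5 = 112; r_5 = 24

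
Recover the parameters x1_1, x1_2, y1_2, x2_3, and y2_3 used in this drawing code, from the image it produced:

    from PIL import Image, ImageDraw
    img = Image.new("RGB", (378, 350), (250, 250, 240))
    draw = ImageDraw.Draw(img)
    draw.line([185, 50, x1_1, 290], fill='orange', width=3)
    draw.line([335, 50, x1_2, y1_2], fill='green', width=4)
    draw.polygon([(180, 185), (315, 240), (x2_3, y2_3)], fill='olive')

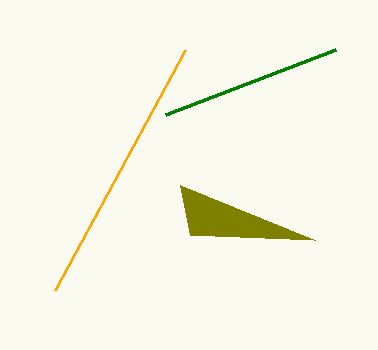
x1_1 = 55, x1_2 = 165, y1_2 = 115, x2_3 = 190, y2_3 = 235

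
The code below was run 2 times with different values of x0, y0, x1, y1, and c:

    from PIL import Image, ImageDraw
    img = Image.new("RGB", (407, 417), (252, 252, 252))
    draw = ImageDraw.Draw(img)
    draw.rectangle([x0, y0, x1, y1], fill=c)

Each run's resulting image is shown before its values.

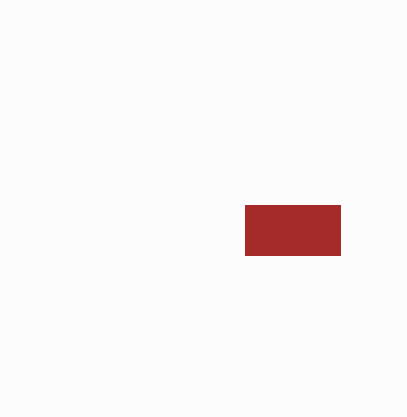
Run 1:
x0 = 245, y0 = 205, x1 = 340, y1 = 255, c = 'brown'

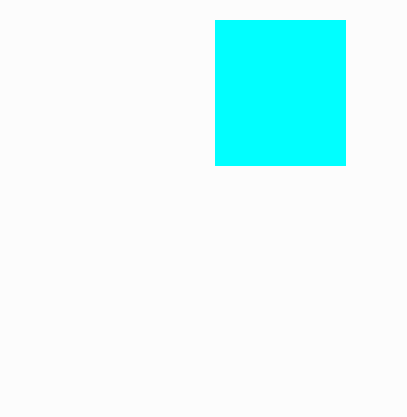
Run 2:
x0 = 215; y0 = 20; x1 = 345; y1 = 165; c = 'cyan'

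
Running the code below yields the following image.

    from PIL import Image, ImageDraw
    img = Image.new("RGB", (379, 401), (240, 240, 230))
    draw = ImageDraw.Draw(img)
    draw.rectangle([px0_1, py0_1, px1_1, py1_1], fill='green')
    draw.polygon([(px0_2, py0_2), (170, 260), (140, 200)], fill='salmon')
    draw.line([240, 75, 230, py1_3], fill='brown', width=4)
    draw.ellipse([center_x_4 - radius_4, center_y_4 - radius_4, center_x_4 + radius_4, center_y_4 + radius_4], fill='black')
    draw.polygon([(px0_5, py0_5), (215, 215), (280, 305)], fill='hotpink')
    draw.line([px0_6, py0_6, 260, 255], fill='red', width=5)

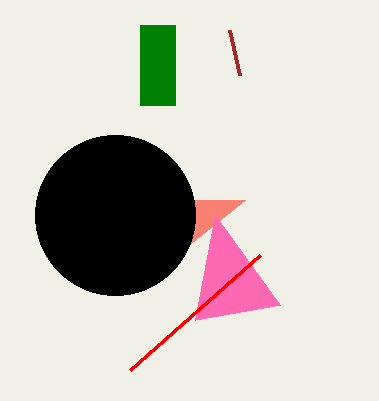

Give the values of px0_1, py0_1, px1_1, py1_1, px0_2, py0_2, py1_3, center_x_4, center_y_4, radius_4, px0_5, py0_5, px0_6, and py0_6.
px0_1 = 140, py0_1 = 25, px1_1 = 175, py1_1 = 105, px0_2 = 245, py0_2 = 200, py1_3 = 30, center_x_4 = 115, center_y_4 = 215, radius_4 = 80, px0_5 = 195, py0_5 = 320, px0_6 = 130, py0_6 = 370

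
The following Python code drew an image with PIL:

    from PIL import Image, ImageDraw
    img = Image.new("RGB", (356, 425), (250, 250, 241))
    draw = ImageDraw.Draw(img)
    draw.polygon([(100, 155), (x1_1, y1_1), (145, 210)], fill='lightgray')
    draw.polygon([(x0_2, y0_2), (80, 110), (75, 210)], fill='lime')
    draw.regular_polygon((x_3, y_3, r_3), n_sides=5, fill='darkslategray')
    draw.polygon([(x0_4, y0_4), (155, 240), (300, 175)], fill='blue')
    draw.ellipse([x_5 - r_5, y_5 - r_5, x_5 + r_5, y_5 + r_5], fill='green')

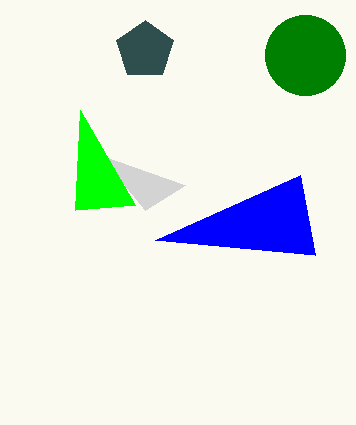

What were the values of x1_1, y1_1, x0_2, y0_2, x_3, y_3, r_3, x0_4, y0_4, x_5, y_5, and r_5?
x1_1 = 185; y1_1 = 185; x0_2 = 135; y0_2 = 205; x_3 = 145; y_3 = 50; r_3 = 30; x0_4 = 315; y0_4 = 255; x_5 = 305; y_5 = 55; r_5 = 40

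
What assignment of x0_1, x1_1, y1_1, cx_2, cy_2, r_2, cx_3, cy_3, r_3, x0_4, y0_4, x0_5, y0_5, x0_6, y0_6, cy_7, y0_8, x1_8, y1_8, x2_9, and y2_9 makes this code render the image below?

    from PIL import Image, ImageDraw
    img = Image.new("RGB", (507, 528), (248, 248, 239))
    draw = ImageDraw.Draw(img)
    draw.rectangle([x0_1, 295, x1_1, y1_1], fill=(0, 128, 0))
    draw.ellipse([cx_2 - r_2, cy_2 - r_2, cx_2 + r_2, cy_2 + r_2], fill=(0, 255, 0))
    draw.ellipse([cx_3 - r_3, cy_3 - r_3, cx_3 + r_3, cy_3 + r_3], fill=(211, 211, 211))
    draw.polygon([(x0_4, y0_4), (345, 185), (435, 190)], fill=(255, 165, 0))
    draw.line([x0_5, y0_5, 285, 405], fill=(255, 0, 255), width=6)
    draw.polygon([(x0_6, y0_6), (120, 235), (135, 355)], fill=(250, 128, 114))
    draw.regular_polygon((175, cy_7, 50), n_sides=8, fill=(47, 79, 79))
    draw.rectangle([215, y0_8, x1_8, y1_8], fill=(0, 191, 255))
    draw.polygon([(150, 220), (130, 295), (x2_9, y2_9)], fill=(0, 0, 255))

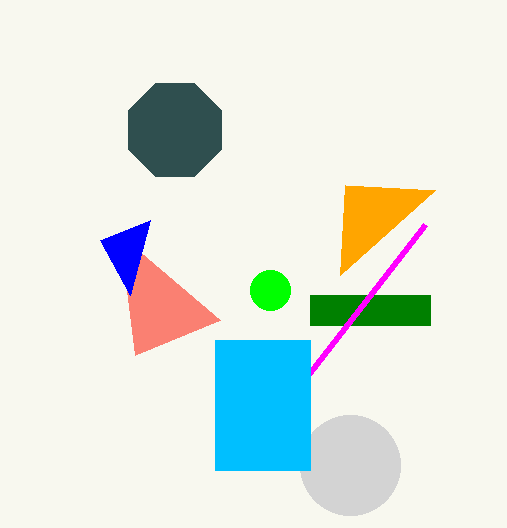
x0_1 = 310, x1_1 = 430, y1_1 = 325, cx_2 = 270, cy_2 = 290, r_2 = 20, cx_3 = 350, cy_3 = 465, r_3 = 50, x0_4 = 340, y0_4 = 275, x0_5 = 425, y0_5 = 225, x0_6 = 220, y0_6 = 320, cy_7 = 130, y0_8 = 340, x1_8 = 310, y1_8 = 470, x2_9 = 100, y2_9 = 240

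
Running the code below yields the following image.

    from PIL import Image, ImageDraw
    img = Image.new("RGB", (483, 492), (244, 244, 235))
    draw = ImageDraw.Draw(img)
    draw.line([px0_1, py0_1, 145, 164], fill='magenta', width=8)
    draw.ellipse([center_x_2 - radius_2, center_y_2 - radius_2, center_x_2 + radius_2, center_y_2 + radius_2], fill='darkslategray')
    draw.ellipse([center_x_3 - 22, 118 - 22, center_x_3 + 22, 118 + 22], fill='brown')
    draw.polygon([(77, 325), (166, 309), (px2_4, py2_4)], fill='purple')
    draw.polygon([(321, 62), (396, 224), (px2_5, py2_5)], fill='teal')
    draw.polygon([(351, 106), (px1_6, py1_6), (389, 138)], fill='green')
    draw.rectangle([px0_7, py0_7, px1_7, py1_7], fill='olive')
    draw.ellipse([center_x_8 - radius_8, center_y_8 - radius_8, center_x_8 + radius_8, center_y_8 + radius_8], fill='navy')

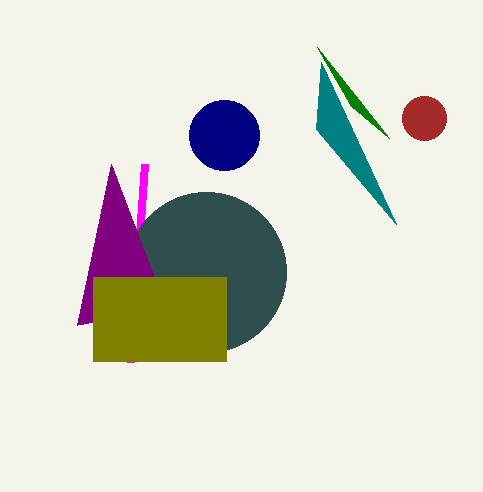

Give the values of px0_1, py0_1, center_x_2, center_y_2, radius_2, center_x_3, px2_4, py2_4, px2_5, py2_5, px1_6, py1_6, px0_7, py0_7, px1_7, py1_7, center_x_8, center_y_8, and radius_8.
px0_1 = 131
py0_1 = 362
center_x_2 = 206
center_y_2 = 272
radius_2 = 80
center_x_3 = 424
px2_4 = 111
py2_4 = 164
px2_5 = 316
py2_5 = 129
px1_6 = 317
py1_6 = 47
px0_7 = 93
py0_7 = 277
px1_7 = 226
py1_7 = 361
center_x_8 = 224
center_y_8 = 135
radius_8 = 35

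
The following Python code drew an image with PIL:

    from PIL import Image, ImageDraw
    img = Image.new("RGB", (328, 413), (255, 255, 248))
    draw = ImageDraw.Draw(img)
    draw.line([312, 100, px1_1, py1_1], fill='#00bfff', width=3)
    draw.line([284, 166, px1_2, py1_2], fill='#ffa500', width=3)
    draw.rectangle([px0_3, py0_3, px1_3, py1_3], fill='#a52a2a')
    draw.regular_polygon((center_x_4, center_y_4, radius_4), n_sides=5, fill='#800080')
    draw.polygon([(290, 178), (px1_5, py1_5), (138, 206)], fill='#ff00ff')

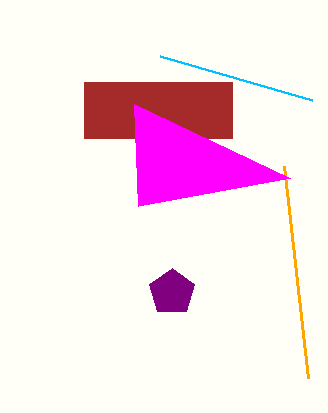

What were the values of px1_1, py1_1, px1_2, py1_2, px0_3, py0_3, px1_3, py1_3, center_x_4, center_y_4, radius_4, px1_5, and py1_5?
px1_1 = 160
py1_1 = 56
px1_2 = 308
py1_2 = 378
px0_3 = 84
py0_3 = 82
px1_3 = 232
py1_3 = 138
center_x_4 = 172
center_y_4 = 292
radius_4 = 24
px1_5 = 134
py1_5 = 104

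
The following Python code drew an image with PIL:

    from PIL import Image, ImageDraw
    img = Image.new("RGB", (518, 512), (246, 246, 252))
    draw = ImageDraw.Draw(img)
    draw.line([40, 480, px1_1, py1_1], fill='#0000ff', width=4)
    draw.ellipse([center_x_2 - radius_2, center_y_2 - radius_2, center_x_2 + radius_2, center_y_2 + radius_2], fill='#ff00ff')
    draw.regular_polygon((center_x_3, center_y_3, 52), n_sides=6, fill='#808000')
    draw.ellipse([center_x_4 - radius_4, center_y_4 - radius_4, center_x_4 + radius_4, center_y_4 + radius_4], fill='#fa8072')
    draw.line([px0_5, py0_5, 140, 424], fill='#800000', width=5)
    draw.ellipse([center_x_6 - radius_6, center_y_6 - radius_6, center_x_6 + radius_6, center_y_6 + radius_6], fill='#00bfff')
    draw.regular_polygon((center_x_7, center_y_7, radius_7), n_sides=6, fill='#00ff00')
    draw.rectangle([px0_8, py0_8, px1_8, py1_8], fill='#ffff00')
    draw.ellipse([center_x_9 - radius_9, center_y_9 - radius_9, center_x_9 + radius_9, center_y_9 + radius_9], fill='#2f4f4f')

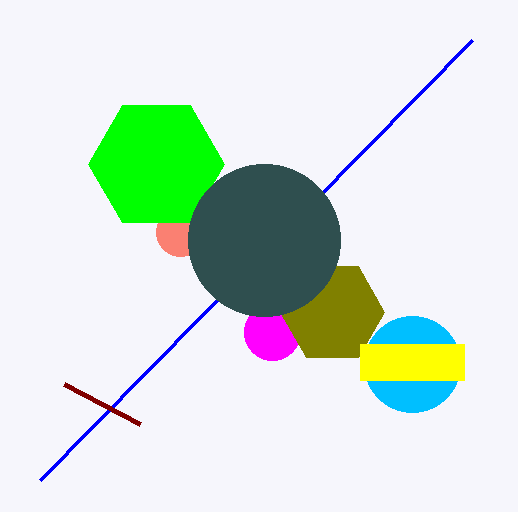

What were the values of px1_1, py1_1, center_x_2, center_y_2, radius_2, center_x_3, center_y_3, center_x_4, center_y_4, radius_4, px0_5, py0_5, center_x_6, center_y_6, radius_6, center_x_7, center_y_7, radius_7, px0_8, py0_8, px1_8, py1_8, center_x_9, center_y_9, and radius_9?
px1_1 = 472
py1_1 = 40
center_x_2 = 272
center_y_2 = 332
radius_2 = 28
center_x_3 = 332
center_y_3 = 312
center_x_4 = 180
center_y_4 = 232
radius_4 = 24
px0_5 = 64
py0_5 = 384
center_x_6 = 412
center_y_6 = 364
radius_6 = 48
center_x_7 = 156
center_y_7 = 164
radius_7 = 68
px0_8 = 360
py0_8 = 344
px1_8 = 464
py1_8 = 380
center_x_9 = 264
center_y_9 = 240
radius_9 = 76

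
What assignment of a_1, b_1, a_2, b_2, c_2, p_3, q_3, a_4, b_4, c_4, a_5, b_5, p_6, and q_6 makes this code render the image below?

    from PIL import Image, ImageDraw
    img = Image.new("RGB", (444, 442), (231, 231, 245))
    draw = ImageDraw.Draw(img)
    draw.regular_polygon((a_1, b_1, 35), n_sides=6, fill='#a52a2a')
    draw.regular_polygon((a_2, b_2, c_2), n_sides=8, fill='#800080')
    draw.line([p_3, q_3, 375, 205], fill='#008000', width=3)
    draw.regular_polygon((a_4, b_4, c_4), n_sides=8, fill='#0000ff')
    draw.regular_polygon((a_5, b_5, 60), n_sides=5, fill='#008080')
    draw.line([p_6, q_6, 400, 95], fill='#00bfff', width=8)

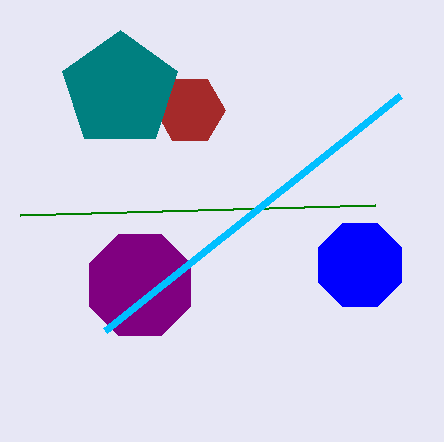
a_1 = 190, b_1 = 110, a_2 = 140, b_2 = 285, c_2 = 55, p_3 = 20, q_3 = 215, a_4 = 360, b_4 = 265, c_4 = 45, a_5 = 120, b_5 = 90, p_6 = 105, q_6 = 330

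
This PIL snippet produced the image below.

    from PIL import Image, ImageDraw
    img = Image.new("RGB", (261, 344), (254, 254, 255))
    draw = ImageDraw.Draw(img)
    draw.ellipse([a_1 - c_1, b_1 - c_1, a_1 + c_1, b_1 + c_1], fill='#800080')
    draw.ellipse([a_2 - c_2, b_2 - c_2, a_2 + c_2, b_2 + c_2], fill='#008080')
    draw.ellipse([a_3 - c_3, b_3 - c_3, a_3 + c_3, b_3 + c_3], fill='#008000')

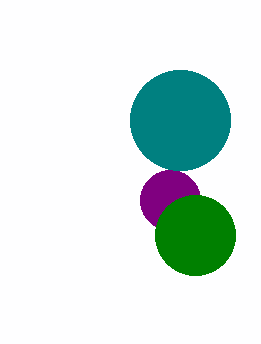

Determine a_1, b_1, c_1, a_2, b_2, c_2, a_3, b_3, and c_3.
a_1 = 170
b_1 = 200
c_1 = 30
a_2 = 180
b_2 = 120
c_2 = 50
a_3 = 195
b_3 = 235
c_3 = 40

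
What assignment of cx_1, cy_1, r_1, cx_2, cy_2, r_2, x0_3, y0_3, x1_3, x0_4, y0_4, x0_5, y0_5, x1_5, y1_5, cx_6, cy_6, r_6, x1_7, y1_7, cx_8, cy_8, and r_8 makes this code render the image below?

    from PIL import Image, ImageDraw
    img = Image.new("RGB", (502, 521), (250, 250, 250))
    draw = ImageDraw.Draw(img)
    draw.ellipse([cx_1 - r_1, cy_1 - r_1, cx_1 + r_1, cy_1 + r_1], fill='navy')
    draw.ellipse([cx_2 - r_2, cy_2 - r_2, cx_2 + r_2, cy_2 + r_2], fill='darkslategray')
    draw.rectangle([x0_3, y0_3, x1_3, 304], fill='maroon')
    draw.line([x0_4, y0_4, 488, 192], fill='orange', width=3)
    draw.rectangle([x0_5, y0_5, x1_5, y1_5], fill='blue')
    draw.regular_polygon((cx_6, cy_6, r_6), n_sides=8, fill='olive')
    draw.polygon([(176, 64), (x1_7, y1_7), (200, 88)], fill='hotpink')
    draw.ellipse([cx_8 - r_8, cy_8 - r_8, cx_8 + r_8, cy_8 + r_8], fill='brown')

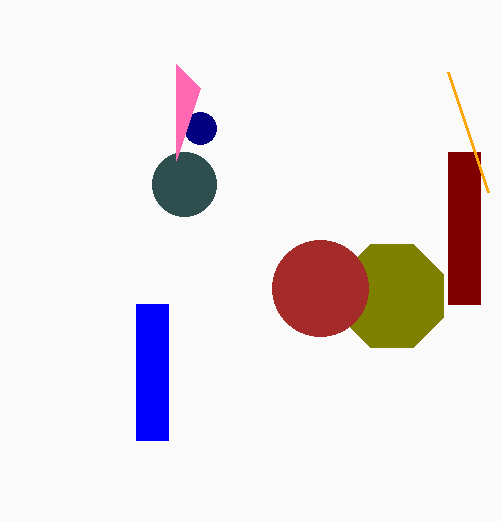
cx_1 = 200; cy_1 = 128; r_1 = 16; cx_2 = 184; cy_2 = 184; r_2 = 32; x0_3 = 448; y0_3 = 152; x1_3 = 480; x0_4 = 448; y0_4 = 72; x0_5 = 136; y0_5 = 304; x1_5 = 168; y1_5 = 440; cx_6 = 392; cy_6 = 296; r_6 = 56; x1_7 = 176; y1_7 = 160; cx_8 = 320; cy_8 = 288; r_8 = 48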